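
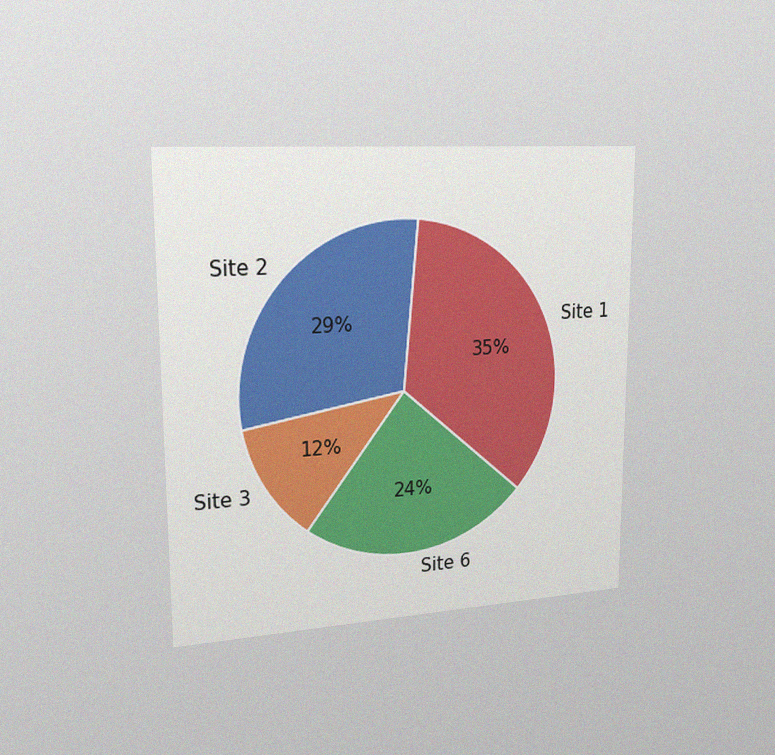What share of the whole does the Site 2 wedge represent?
The chart is viewed slightly from the left, with some photo noise. The Site 2 slice takes up 29% of the pie.

29%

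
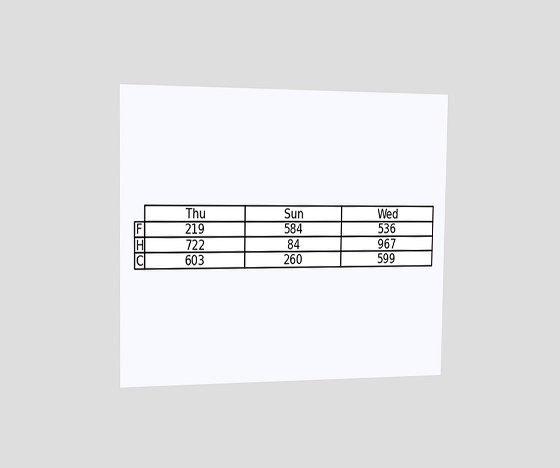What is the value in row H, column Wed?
The chart is viewed slightly from the left. The (H, Wed) cell reads 967.

967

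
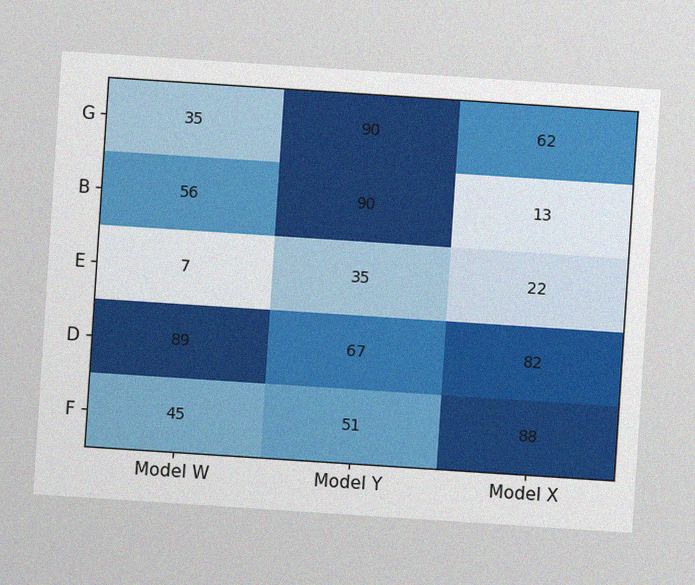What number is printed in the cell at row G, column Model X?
The chart is tilted about 4° clockwise, with some photo noise. The (G, Model X) cell reads 62.

62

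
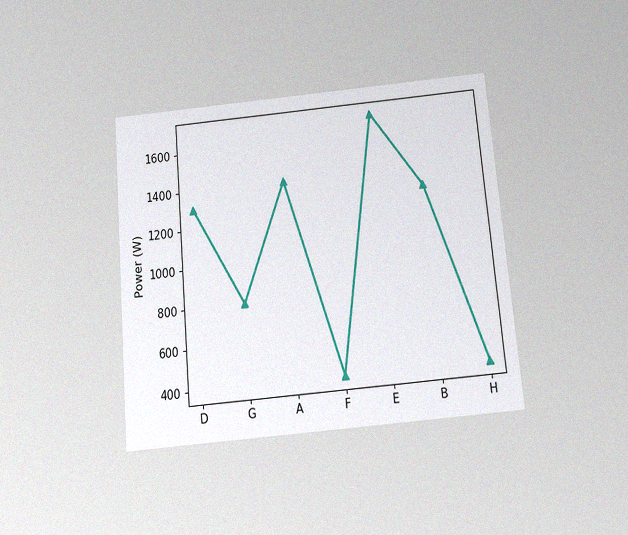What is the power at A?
The chart is tilted about 5° counter-clockwise and viewed slightly from below, with some photo noise. At A, the line is at 1400W.

1400W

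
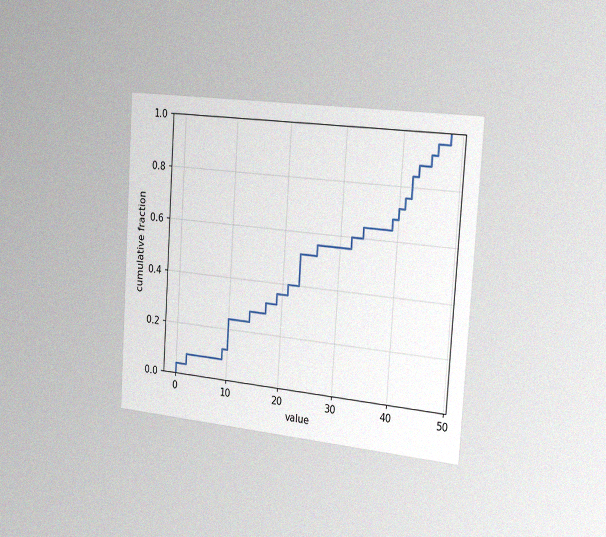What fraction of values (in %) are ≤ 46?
The chart is tilted about 4° clockwise and viewed slightly from the right, with some photo noise. At x=46 the ECDF step is at 96%.

96%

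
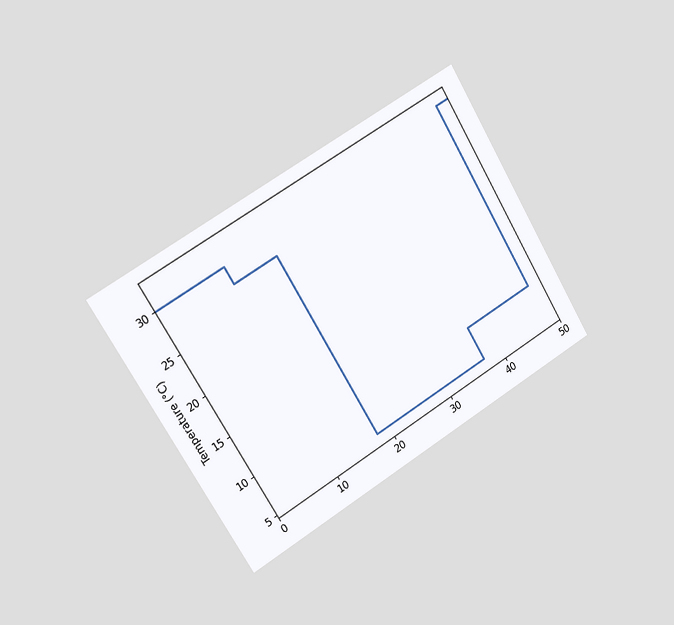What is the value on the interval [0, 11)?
The chart is tilted about 31° counter-clockwise and viewed slightly from the left. On [0, 11) the step sits at 30°C.

30°C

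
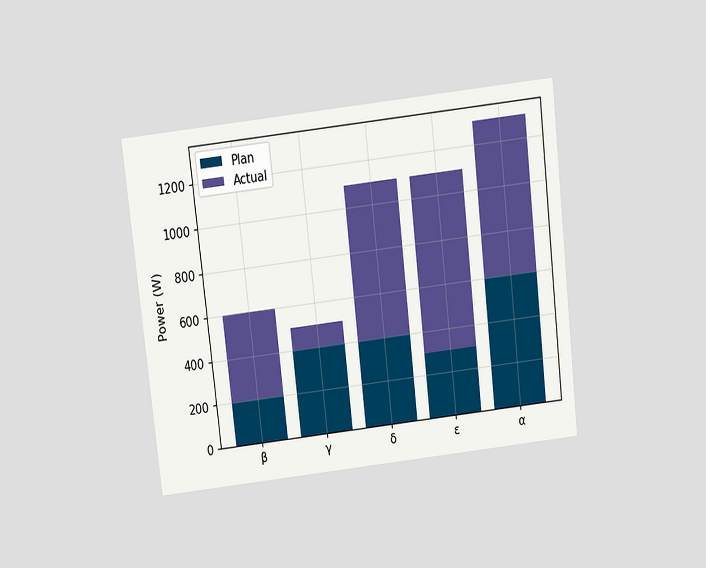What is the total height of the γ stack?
500W

The chart is tilted about 7° counter-clockwise and viewed slightly from above. The γ stack's top reaches 500W on the y-axis.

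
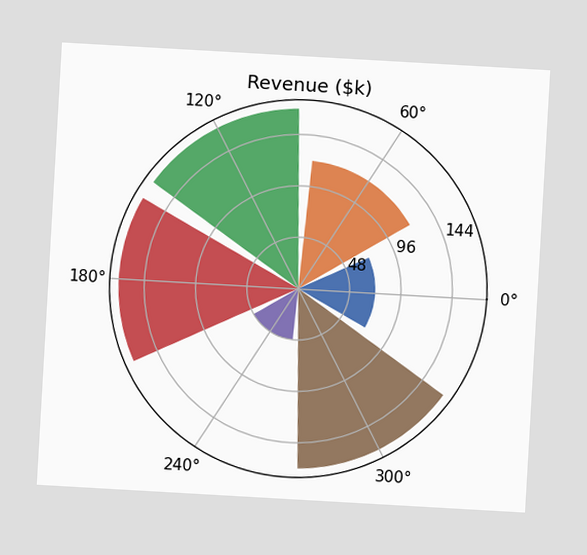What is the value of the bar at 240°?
The chart is tilted about 3° clockwise. The bar at 240° reaches $48k on the radial axis.

$48k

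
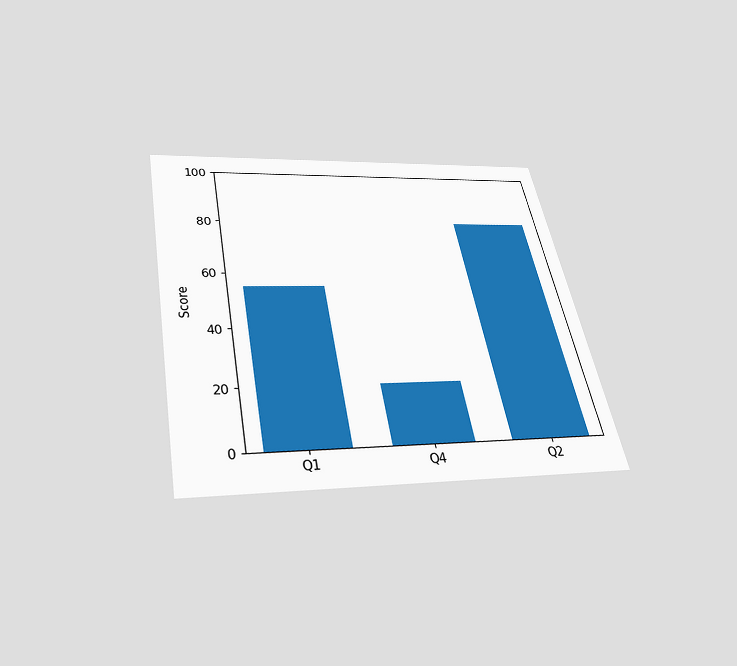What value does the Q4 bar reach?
The chart is tilted about 11° counter-clockwise and viewed slightly from below. Reading along the chart's y-axis, the Q4 bar reaches 20.

20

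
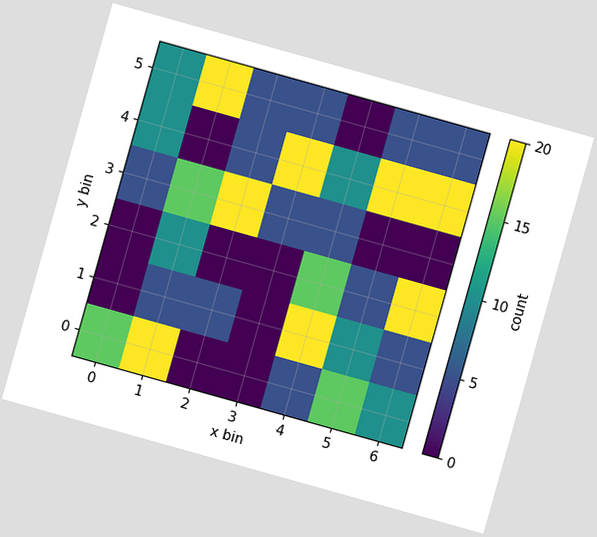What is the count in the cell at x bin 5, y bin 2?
The chart is tilted about 16° clockwise. Matching the cell (5, 2) against the colorbar gives 5.

5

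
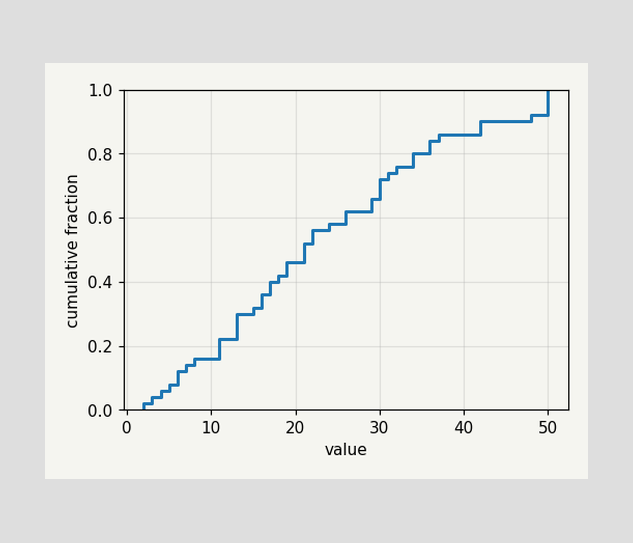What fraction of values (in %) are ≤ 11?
22%

At x=11 the ECDF step is at 22%.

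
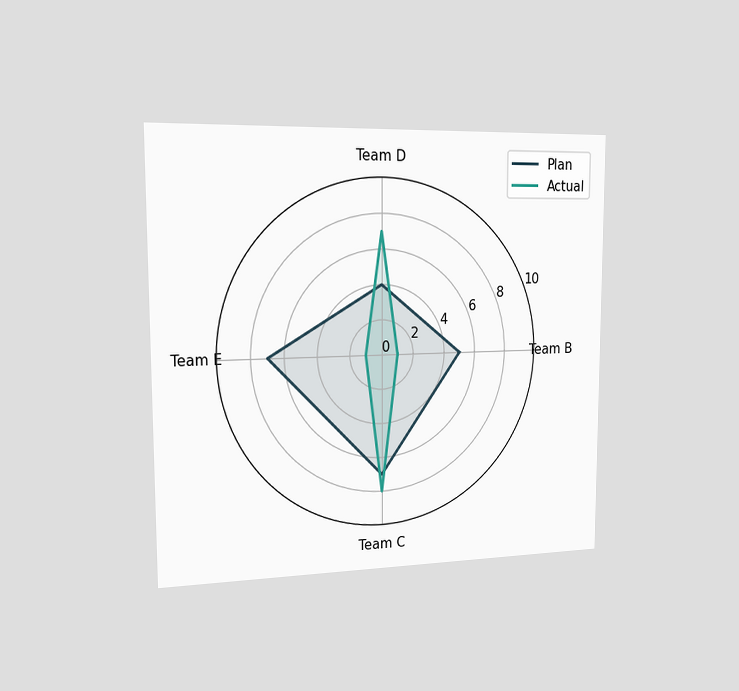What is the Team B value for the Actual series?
The chart is viewed slightly from the left. On the Team B axis, Actual reaches 1.

1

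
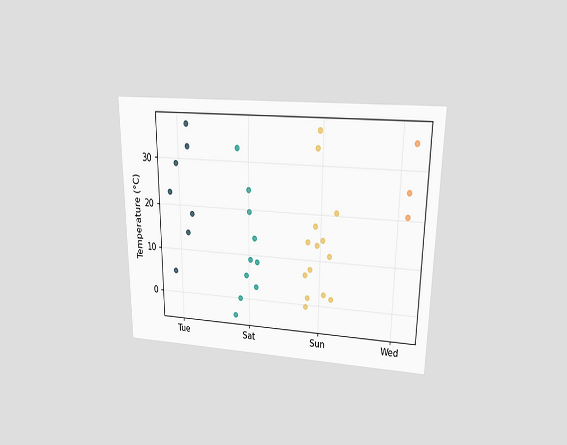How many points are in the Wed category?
3

The chart is viewed at a slight angle. Counting the markers in the Wed column gives 3.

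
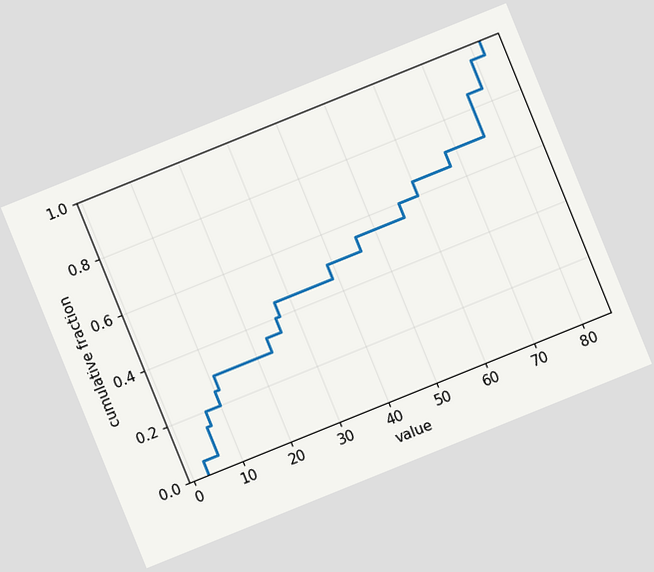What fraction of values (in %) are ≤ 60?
The chart is tilted about 22° counter-clockwise. At x=60 the ECDF step is at 65%.

65%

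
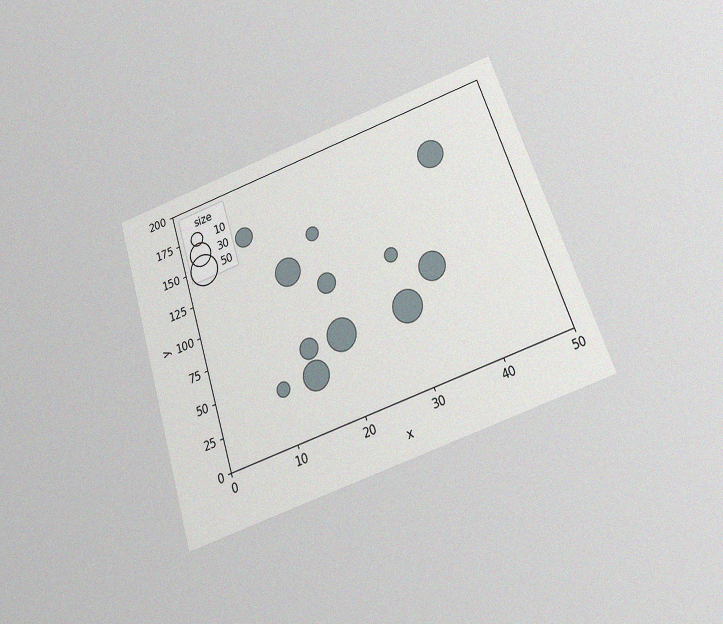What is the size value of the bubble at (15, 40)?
The chart is tilted about 18° counter-clockwise and viewed slightly from below, with some photo noise. Matching the bubble at (15, 40) against the size legend gives 40.

40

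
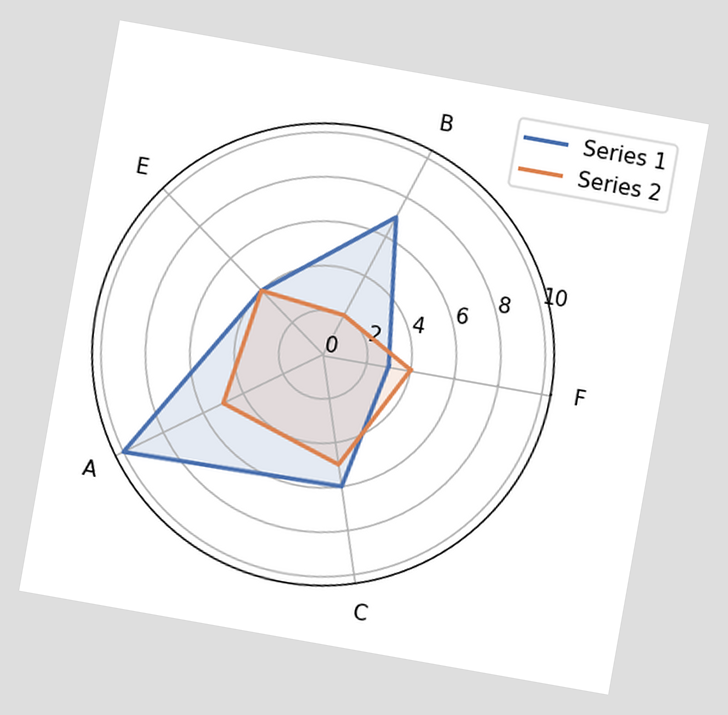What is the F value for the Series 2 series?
4

The chart is tilted about 10° clockwise. On the F axis, Series 2 reaches 4.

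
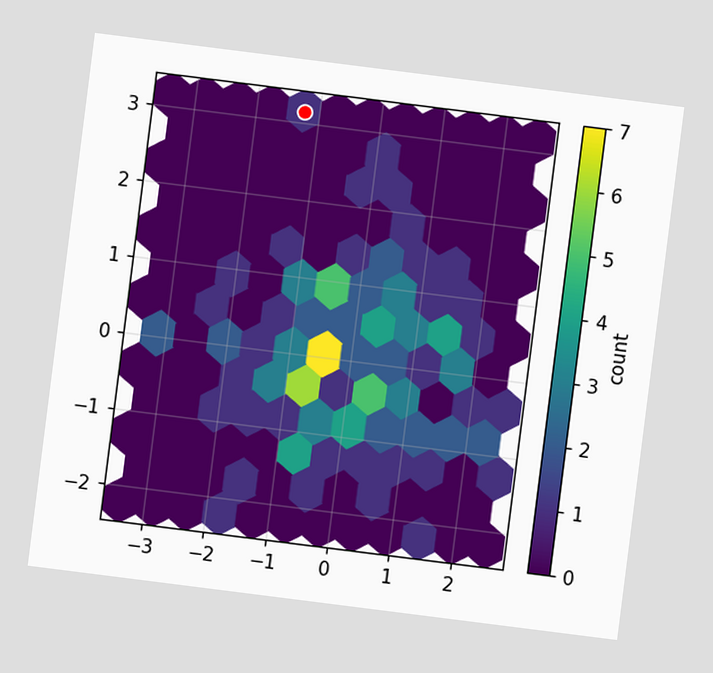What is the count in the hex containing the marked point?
1

The chart is tilted about 7° clockwise. The marked hex reads 1 on the colorbar.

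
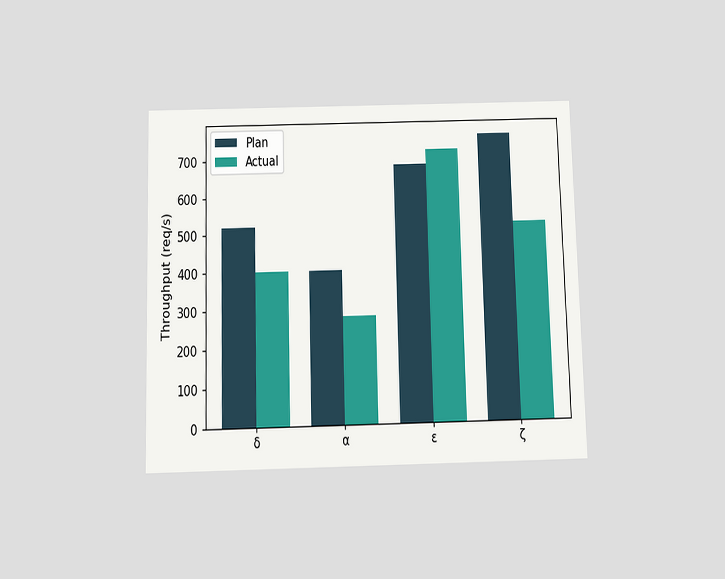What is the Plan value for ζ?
The chart is viewed slightly from below. The Plan bar at ζ reaches 760req/s on the y-axis.

760req/s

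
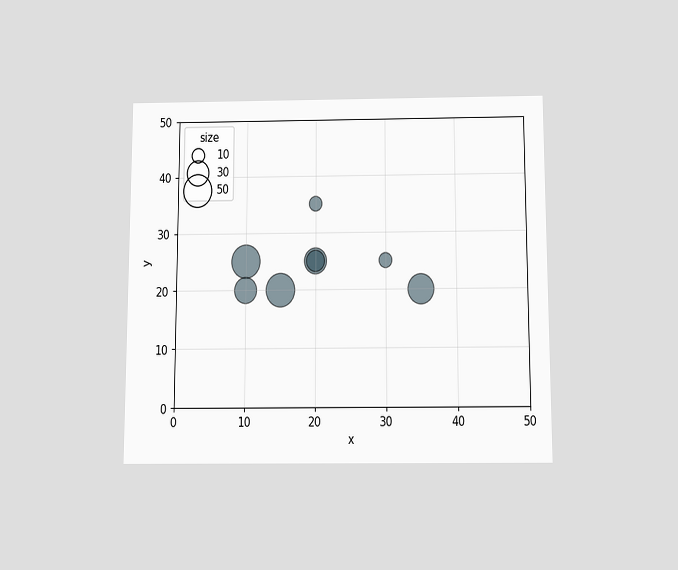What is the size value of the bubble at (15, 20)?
The chart is viewed slightly from below. Matching the bubble at (15, 20) against the size legend gives 50.

50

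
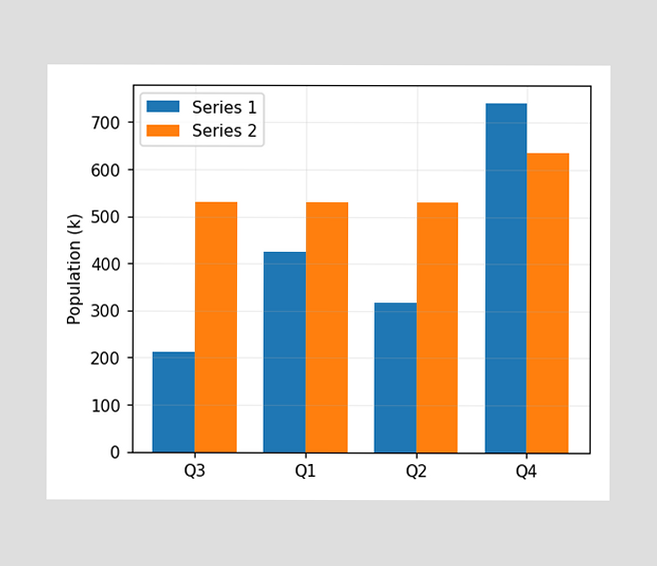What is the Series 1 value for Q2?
The Series 1 bar at Q2 reaches 318k on the y-axis.

318k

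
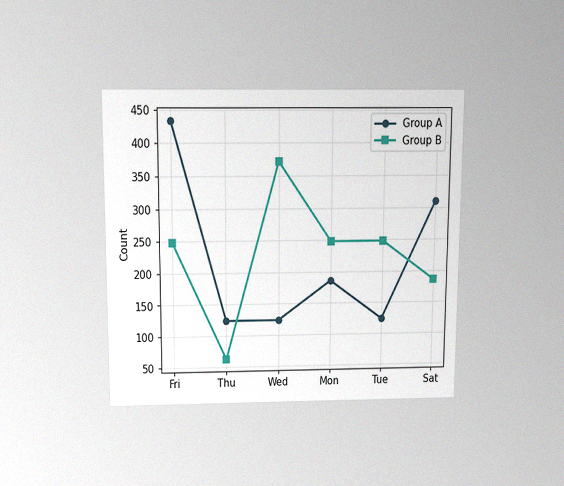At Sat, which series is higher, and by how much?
The chart is viewed slightly from above, with some photo noise. At Sat, Group A sits above the other line by 124.

Group A, by 124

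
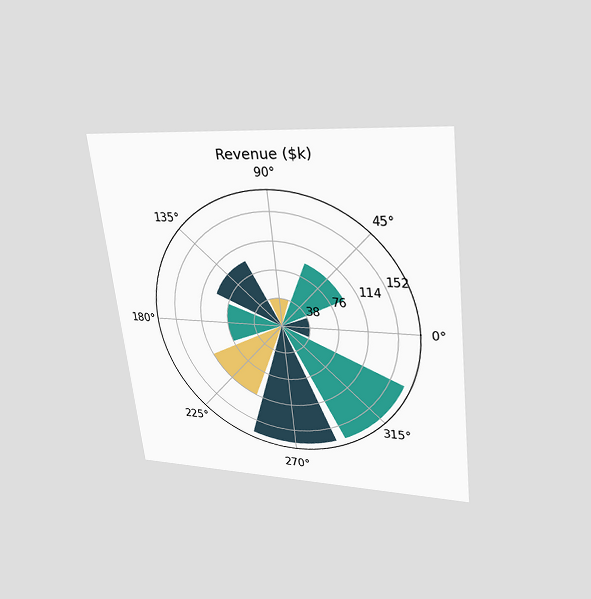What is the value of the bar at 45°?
$95k

The chart is tilted about 7° counter-clockwise and viewed slightly from above. The bar at 45° reaches $95k on the radial axis.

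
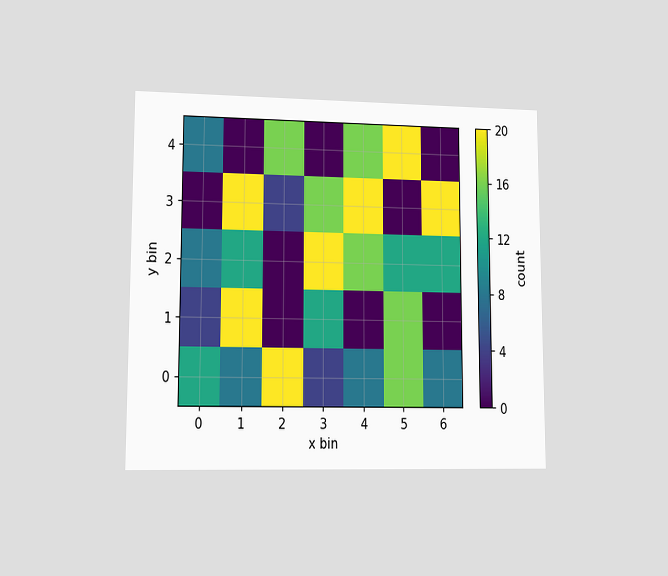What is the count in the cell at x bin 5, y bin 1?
The chart is viewed at a slight angle. Matching the cell (5, 1) against the colorbar gives 16.

16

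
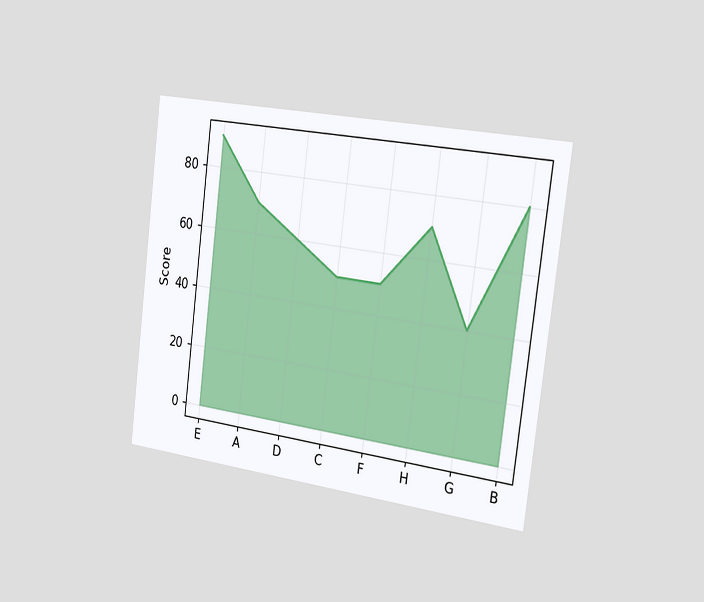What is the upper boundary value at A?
70

The chart is tilted about 7° clockwise and viewed slightly from the right. At A the upper boundary is at 70.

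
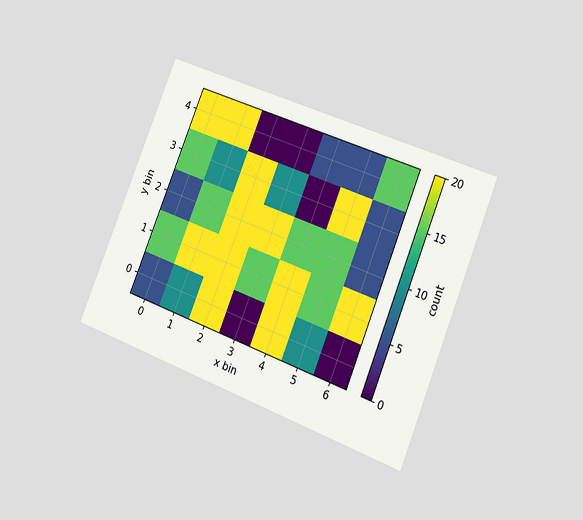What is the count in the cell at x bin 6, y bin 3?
5

The chart is tilted about 22° clockwise and viewed slightly from the right. Matching the cell (6, 3) against the colorbar gives 5.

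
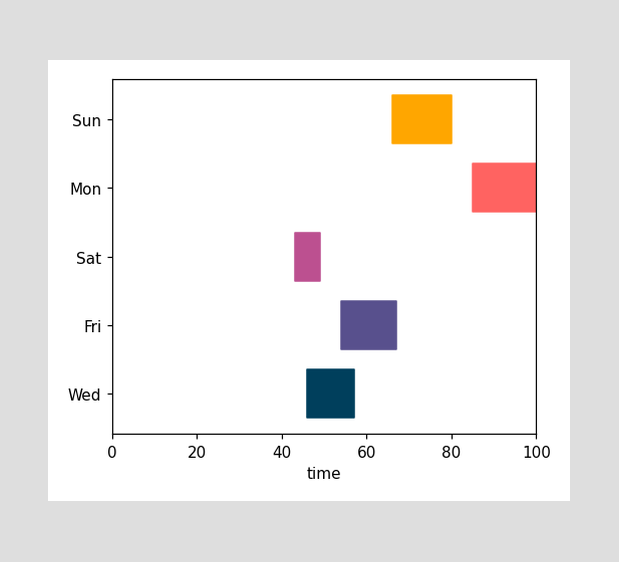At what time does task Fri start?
54

The Fri bar begins at t=54.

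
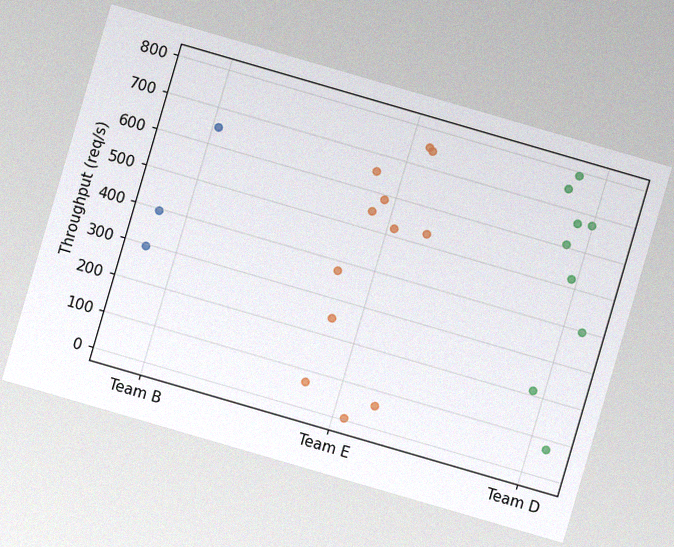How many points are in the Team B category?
The chart is tilted about 16° clockwise, with some photo noise. Counting the markers in the Team B column gives 3.

3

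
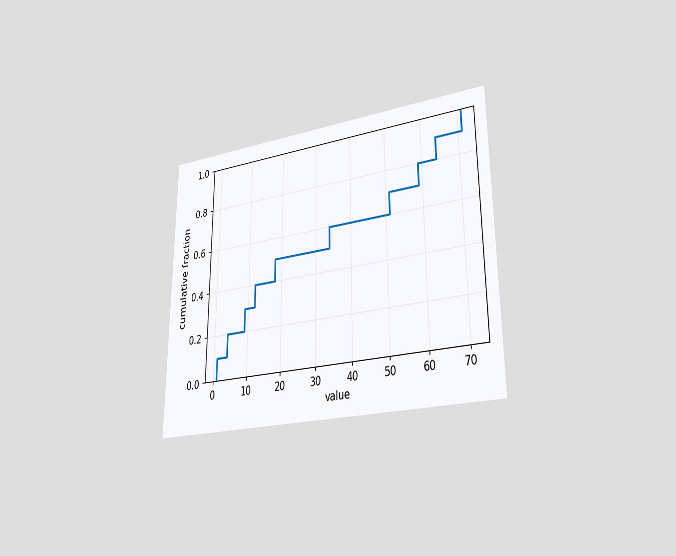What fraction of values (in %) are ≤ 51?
The chart is viewed slightly from the right. At x=51 the ECDF step is at 70%.

70%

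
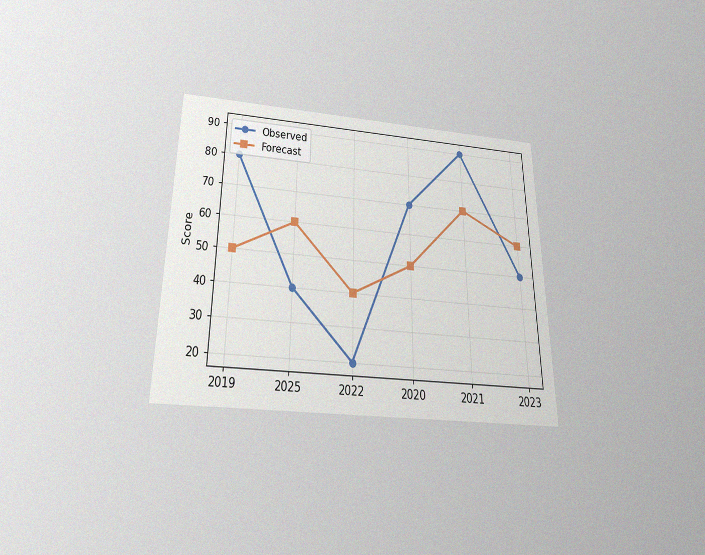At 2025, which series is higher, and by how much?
Forecast, by 20

The chart is viewed slightly from below, with some photo noise. At 2025, Forecast sits above the other line by 20.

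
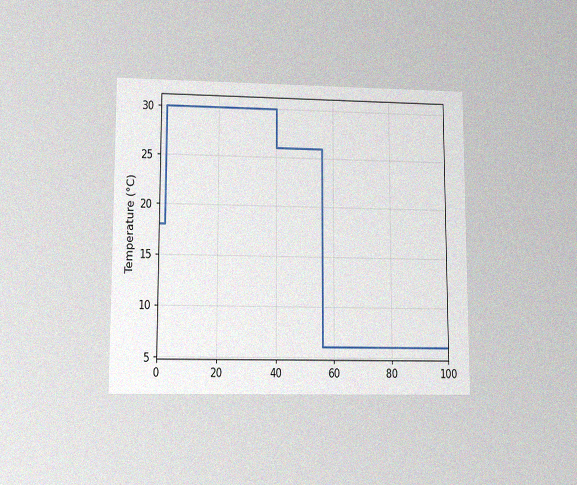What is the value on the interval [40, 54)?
26°C

The chart is viewed at a slight angle, with some photo noise. On [40, 54) the step sits at 26°C.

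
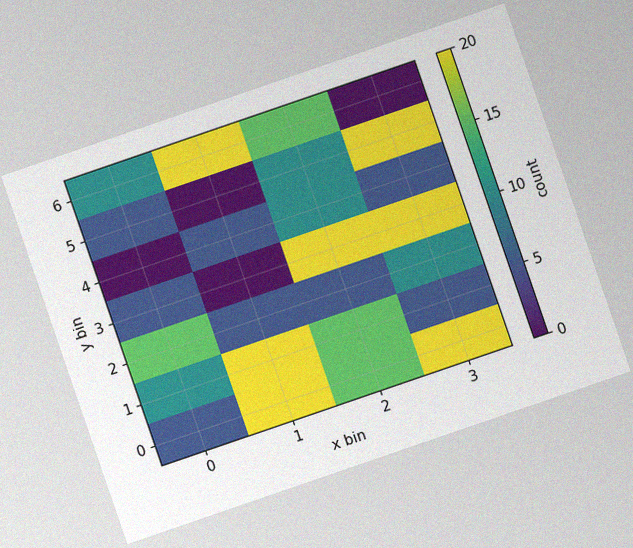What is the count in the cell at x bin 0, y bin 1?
10

The chart is tilted about 19° counter-clockwise, with some photo noise. Matching the cell (0, 1) against the colorbar gives 10.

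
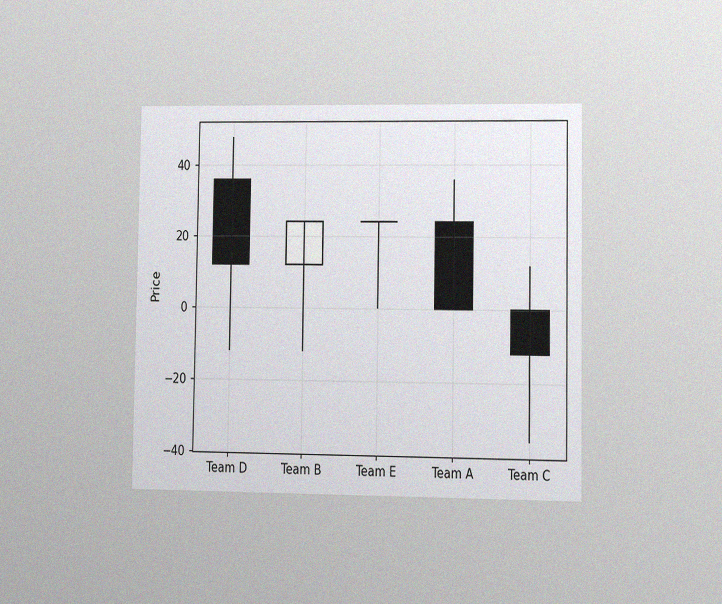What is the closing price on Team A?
The chart is viewed slightly from the right, with some photo noise. The Team A candle closes at 0.

0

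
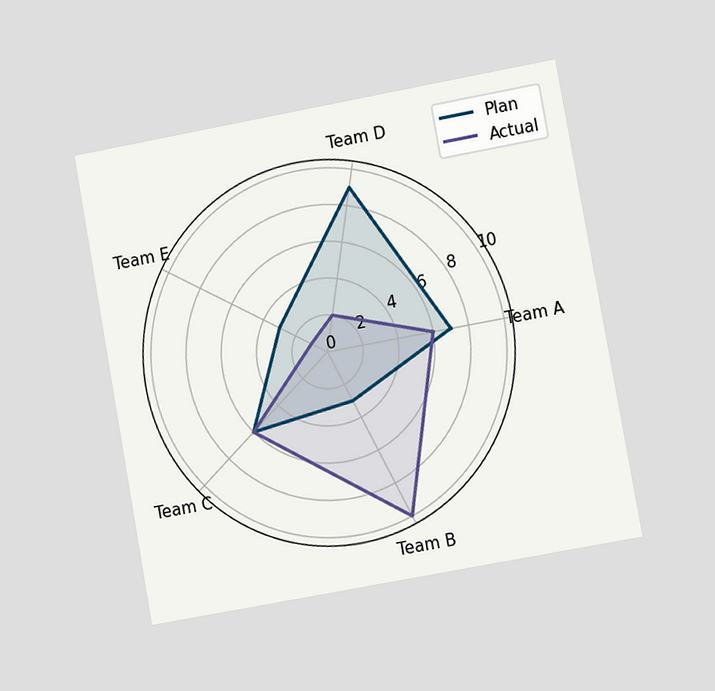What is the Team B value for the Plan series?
3

The chart is tilted about 10° counter-clockwise and viewed at a slight angle. On the Team B axis, Plan reaches 3.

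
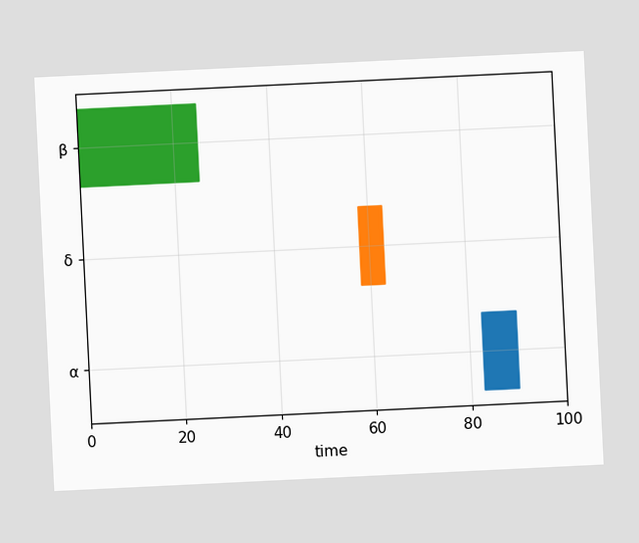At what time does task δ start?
58

The chart is tilted about 3° counter-clockwise. The δ bar begins at t=58.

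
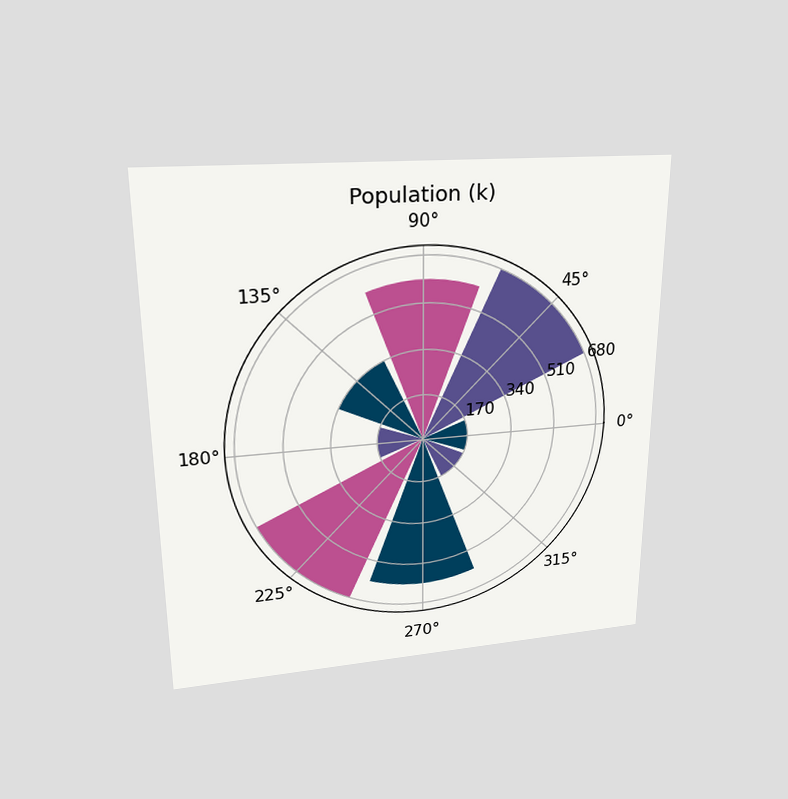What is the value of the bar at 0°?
170k

The chart is viewed slightly from above. The bar at 0° reaches 170k on the radial axis.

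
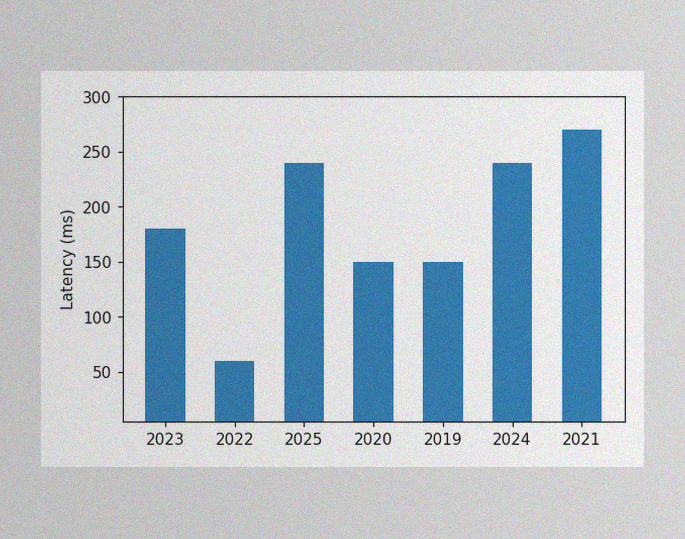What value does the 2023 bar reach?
180ms

The image has some photo noise and uneven lighting. Reading along the chart's y-axis, the 2023 bar reaches 180ms.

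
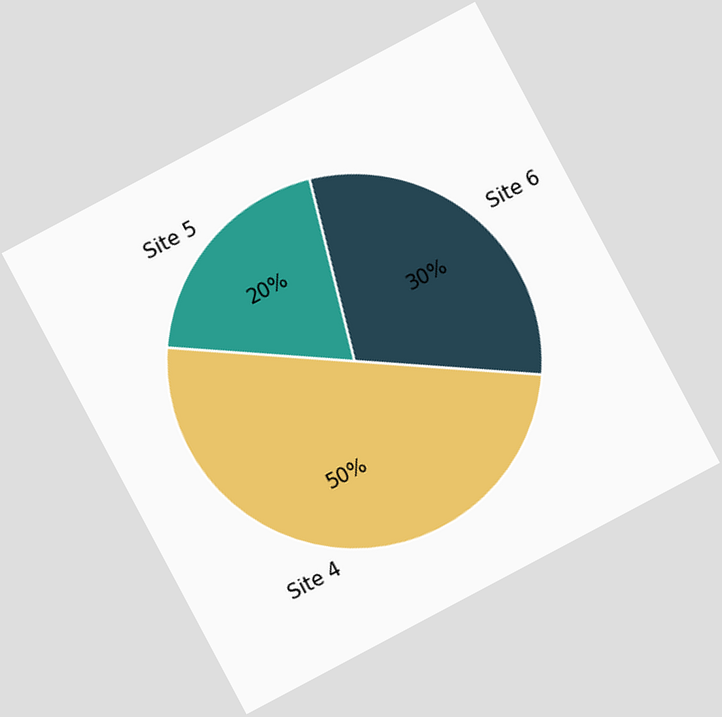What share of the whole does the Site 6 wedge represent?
30%

The chart is tilted about 28° counter-clockwise. The Site 6 slice takes up 30% of the pie.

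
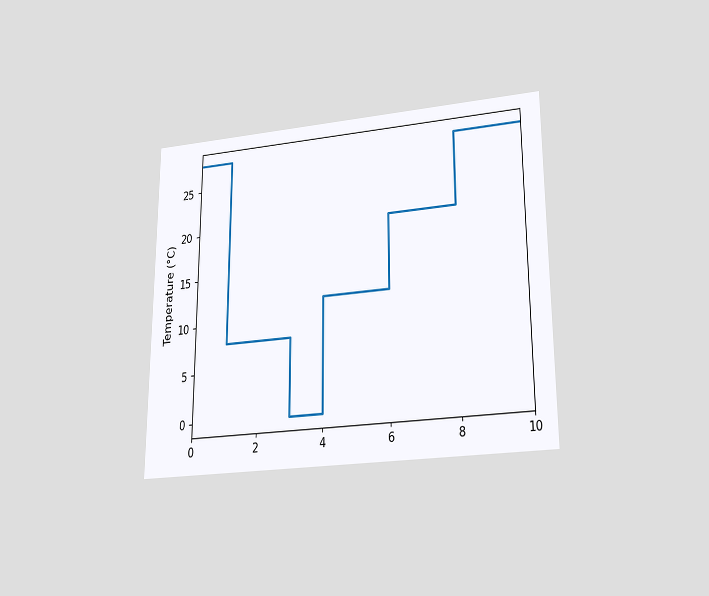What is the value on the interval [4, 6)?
The chart is viewed slightly from below. On [4, 6) the step sits at 12°C.

12°C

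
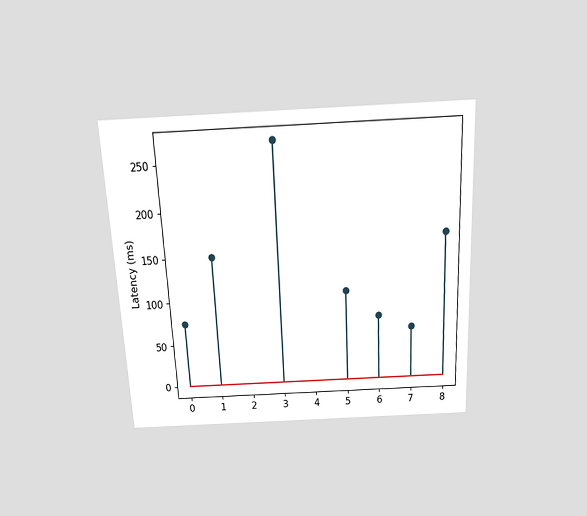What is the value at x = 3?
The chart is tilted about 3° counter-clockwise and viewed slightly from above. The stem at x=3 reaches 270ms.

270ms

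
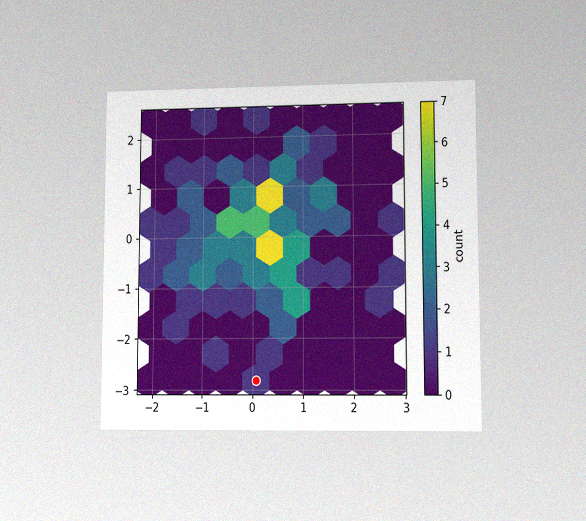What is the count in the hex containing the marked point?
1

The chart is viewed at a slight angle, with some photo noise. The marked hex reads 1 on the colorbar.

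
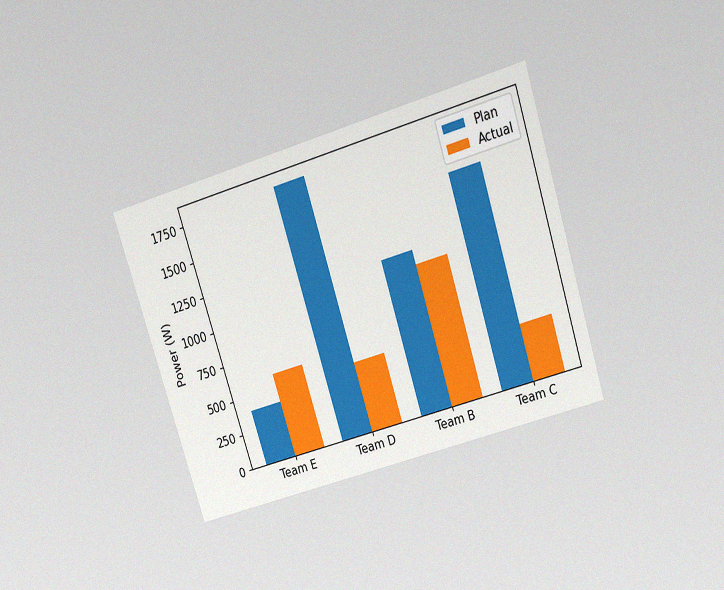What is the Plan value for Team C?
1500W

The chart is tilted about 18° counter-clockwise and viewed slightly from above, with some photo noise. The Plan bar at Team C reaches 1500W on the y-axis.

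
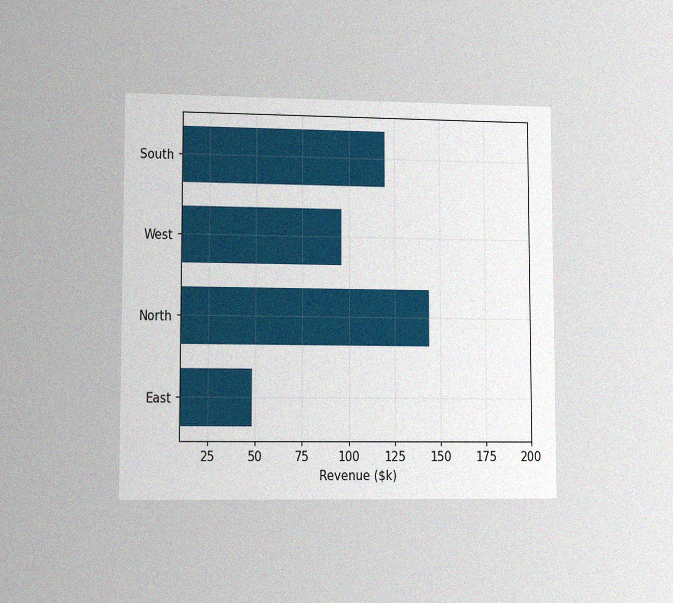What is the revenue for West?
$96k

The chart is viewed at a slight angle, with some photo noise. Reading along the chart's x-axis, the West bar reaches $96k.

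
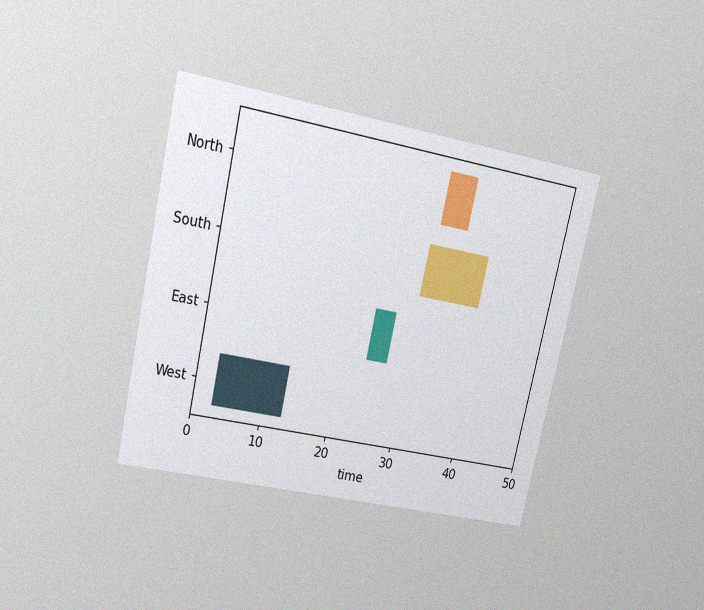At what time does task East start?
The chart is tilted about 13° clockwise and viewed at a slight angle, with some photo noise. The East bar begins at t=24.

24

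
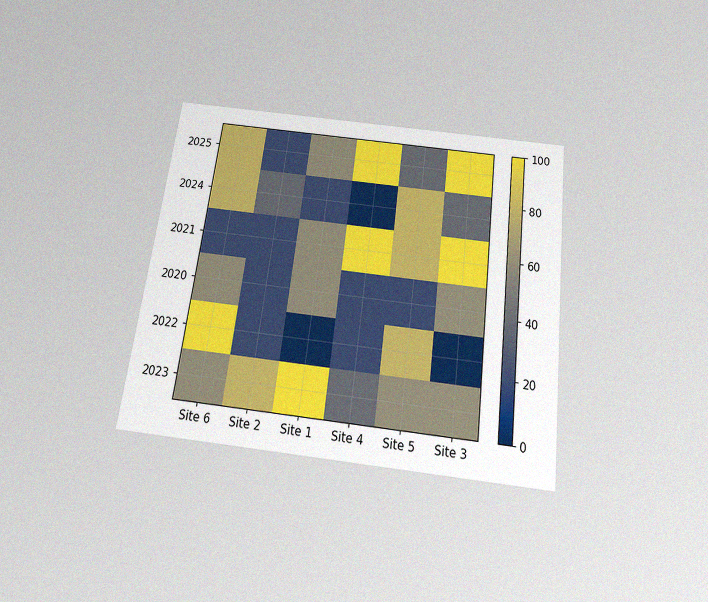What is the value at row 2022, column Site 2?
20

The chart is tilted about 7° clockwise and viewed slightly from below, with some photo noise. Matching cell (2022, Site 2) against the colorbar gives 20.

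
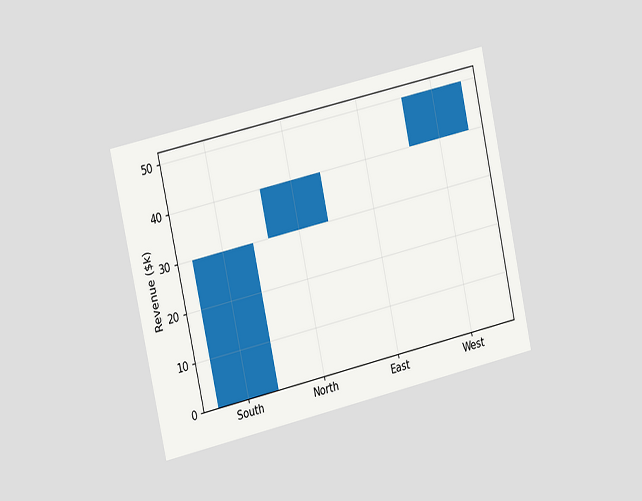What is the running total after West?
$50k

The chart is tilted about 12° counter-clockwise and viewed slightly from the left. After West the running total reaches $50k.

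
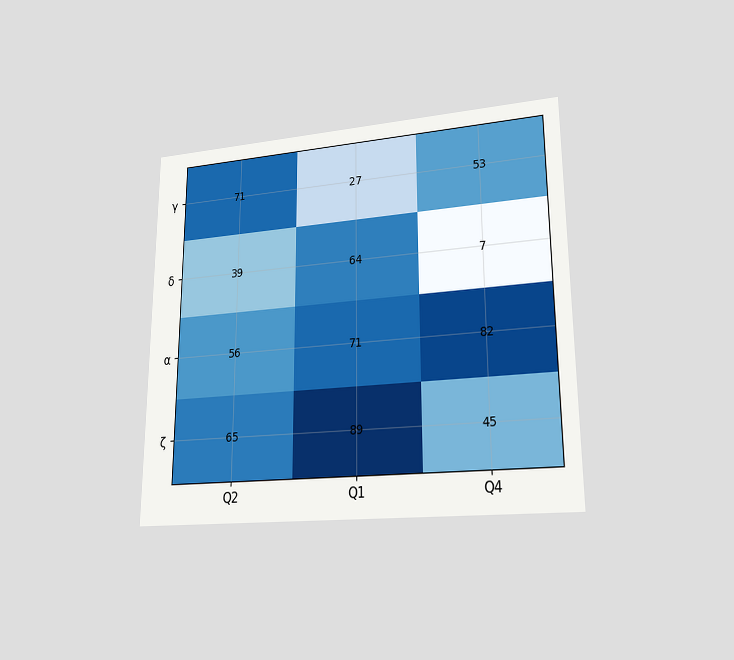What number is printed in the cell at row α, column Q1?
The chart is viewed at a slight angle. The (α, Q1) cell reads 71.

71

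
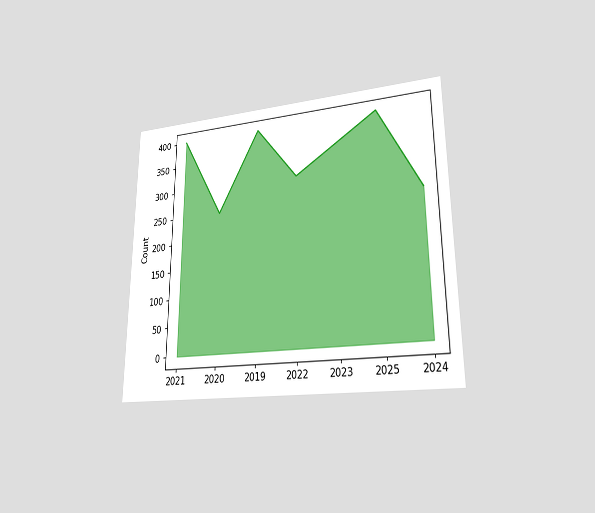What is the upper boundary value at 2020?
250

The chart is viewed at a slight angle. At 2020 the upper boundary is at 250.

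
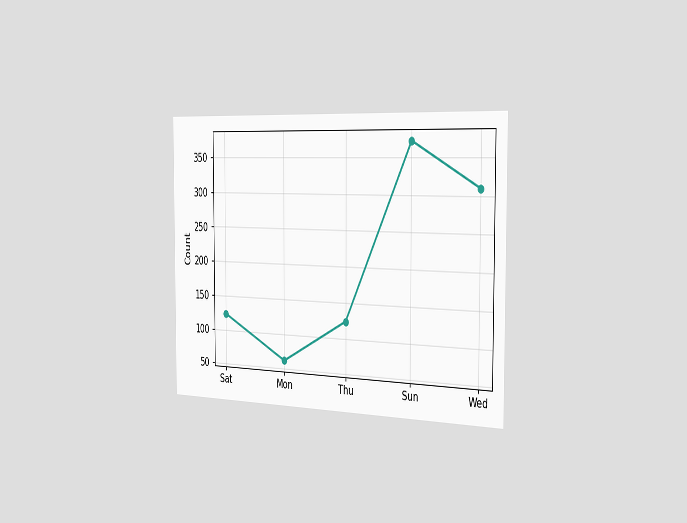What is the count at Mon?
The chart is viewed slightly from the right. At Mon, the line is at 62.

62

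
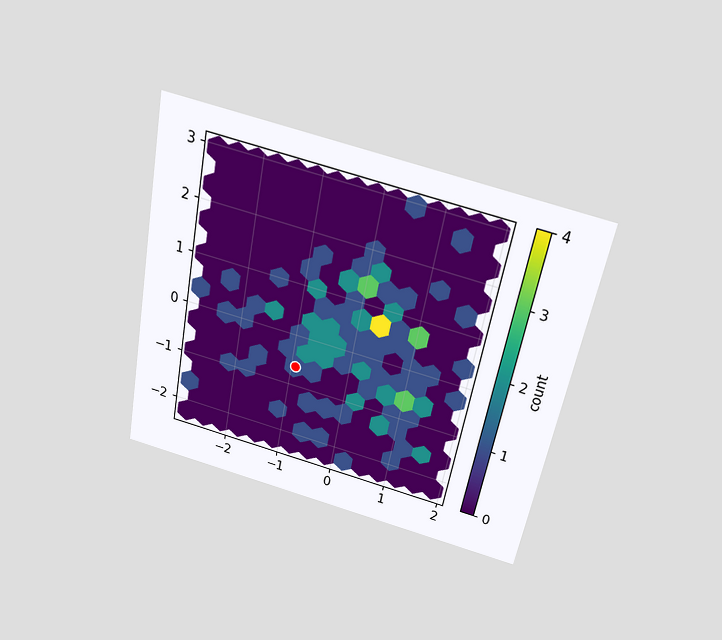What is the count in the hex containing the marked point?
1

The chart is tilted about 11° clockwise and viewed slightly from above. The marked hex reads 1 on the colorbar.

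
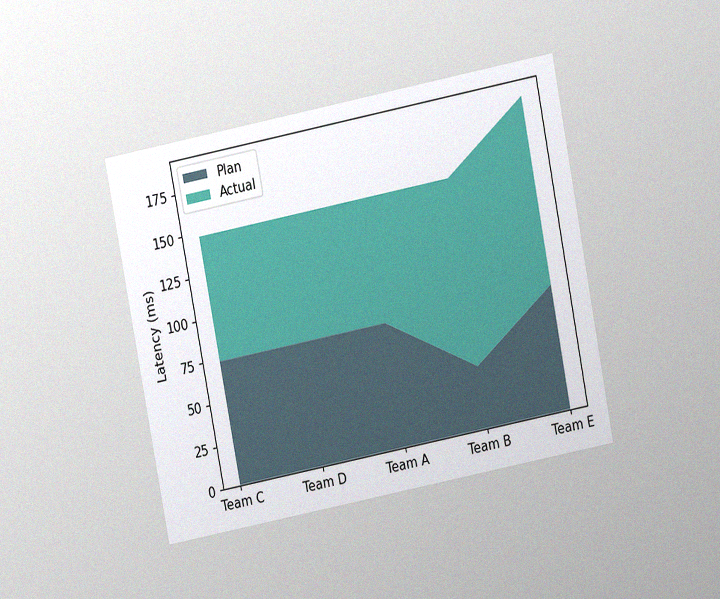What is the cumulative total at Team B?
The chart is tilted about 11° counter-clockwise and viewed at a slight angle, with some photo noise. The stacked total at Team B reaches 148ms.

148ms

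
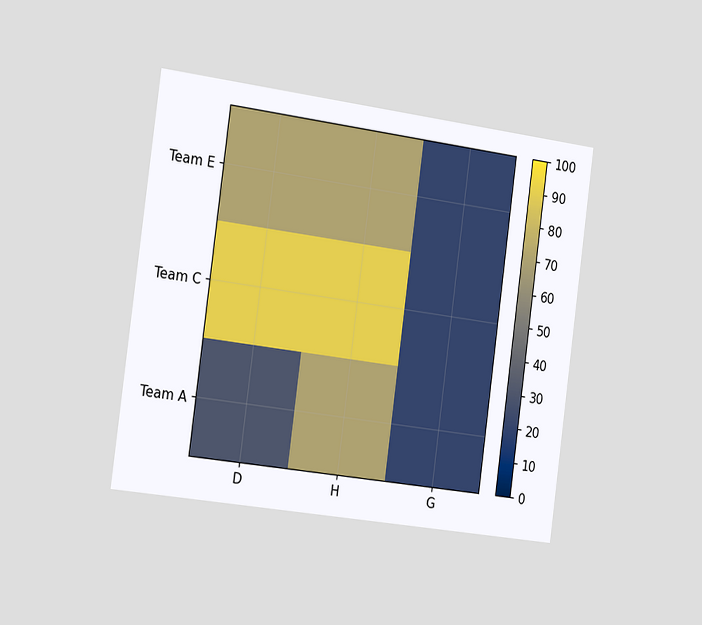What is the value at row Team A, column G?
20

The chart is tilted about 8° clockwise and viewed slightly from the left. Matching cell (Team A, G) against the colorbar gives 20.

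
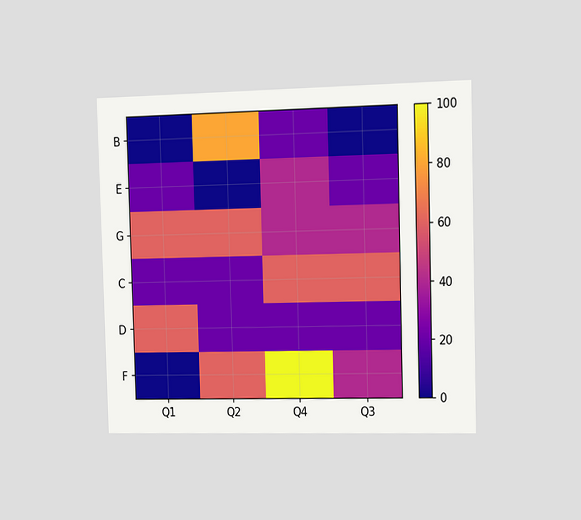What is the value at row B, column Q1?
0

The chart is viewed slightly from the right. Matching cell (B, Q1) against the colorbar gives 0.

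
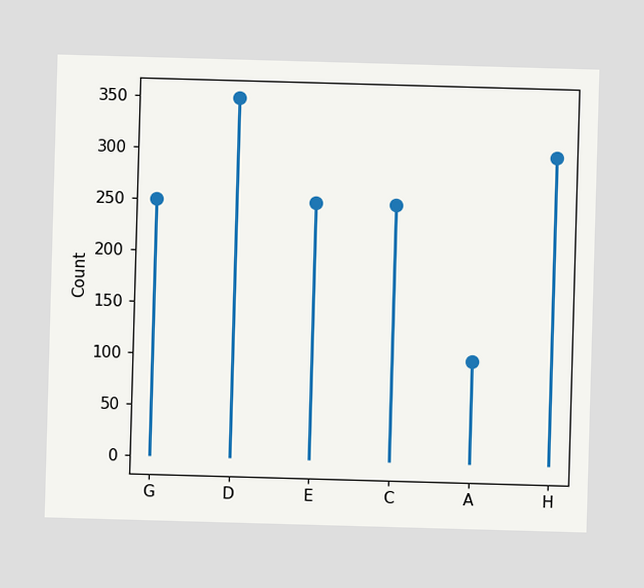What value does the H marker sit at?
The H marker sits at 300.

300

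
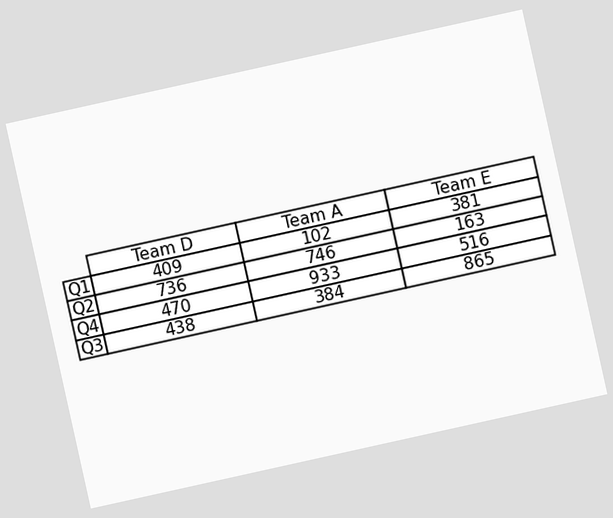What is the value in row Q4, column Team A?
The chart is tilted about 12° counter-clockwise. The (Q4, Team A) cell reads 933.

933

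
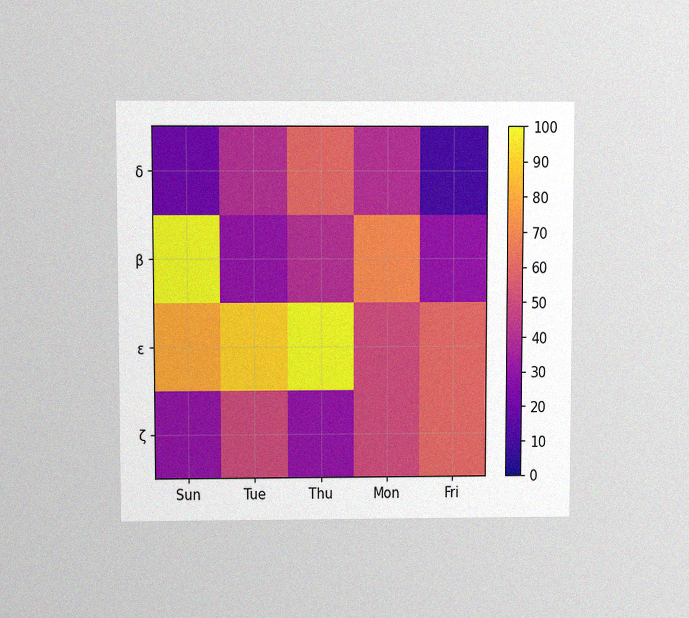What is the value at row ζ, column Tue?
The chart is viewed slightly from above, with some photo noise. Matching cell (ζ, Tue) against the colorbar gives 50.

50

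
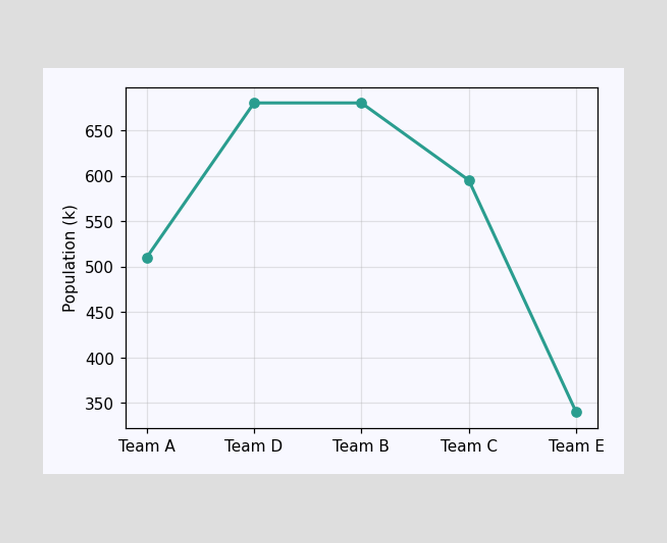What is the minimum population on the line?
The lowest point is at Team E, and reading across to the y-axis gives 340k.

340k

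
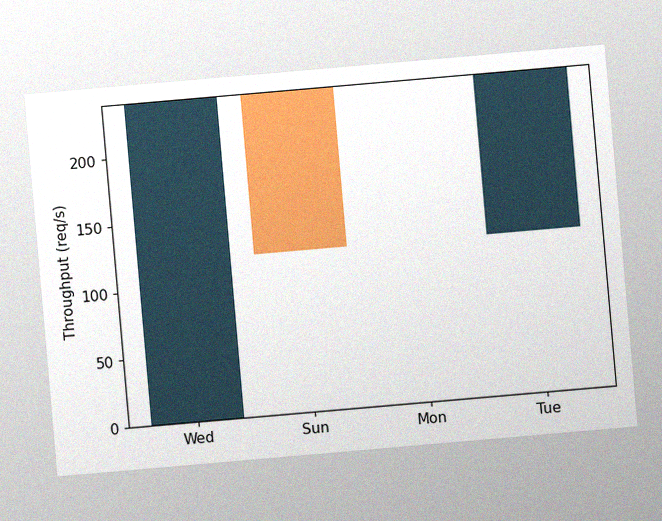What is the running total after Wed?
The chart is tilted about 5° counter-clockwise, with some photo noise. After Wed the running total reaches 240req/s.

240req/s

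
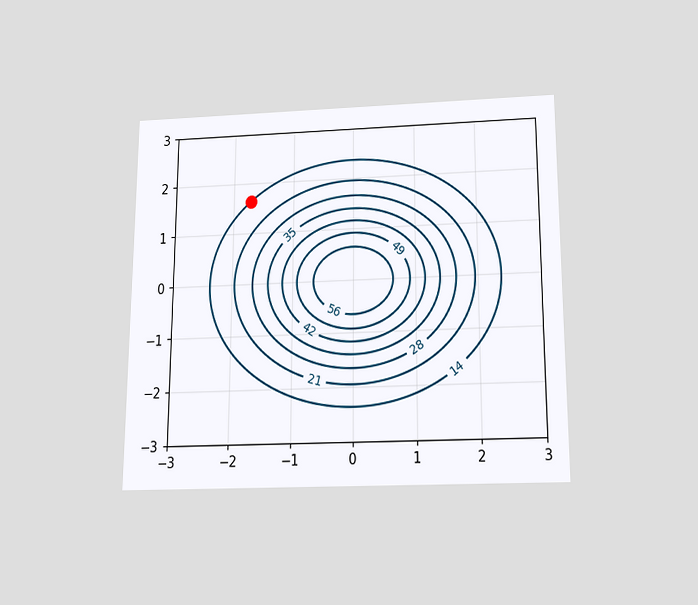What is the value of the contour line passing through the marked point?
The chart is viewed slightly from below. The marked point sits on the contour labelled 14.

14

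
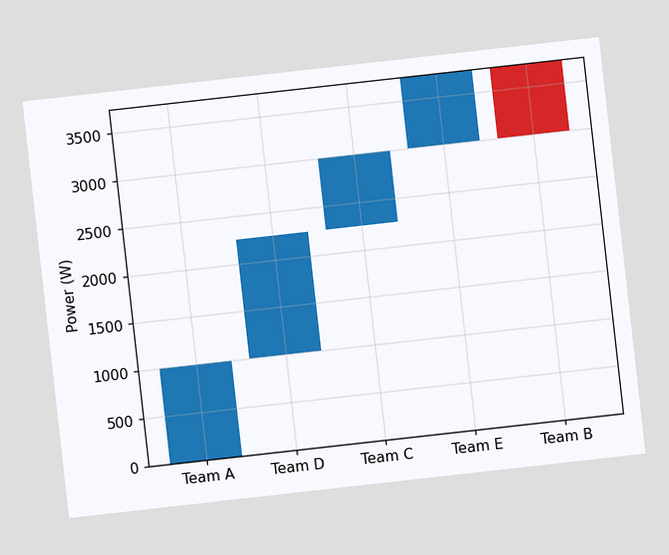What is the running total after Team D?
The chart is tilted about 6° counter-clockwise. After Team D the running total reaches 2250W.

2250W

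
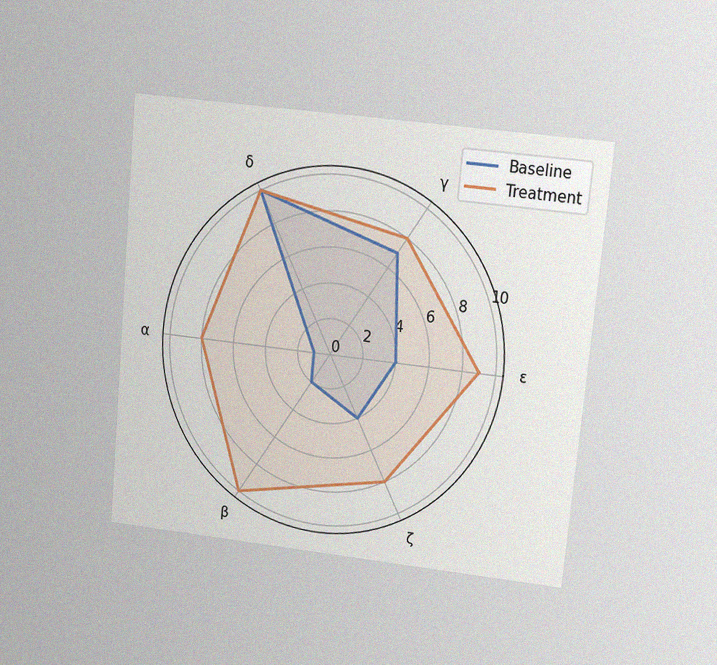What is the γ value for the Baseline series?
The chart is tilted about 5° clockwise and viewed at a slight angle, with some photo noise. On the γ axis, Baseline reaches 7.

7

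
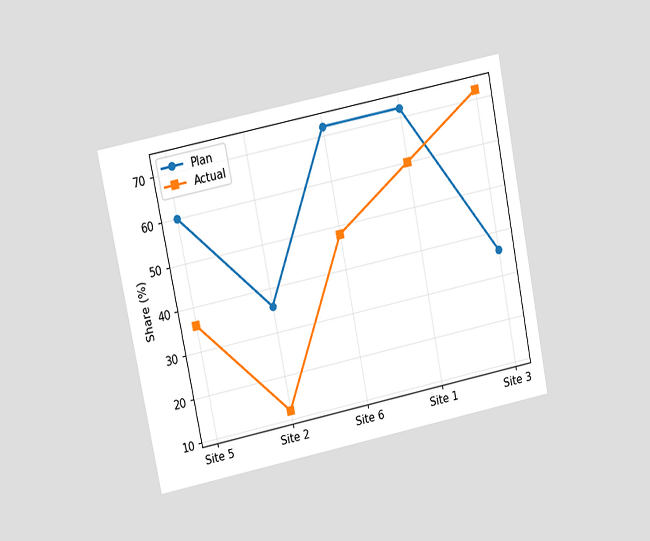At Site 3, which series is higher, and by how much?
The chart is tilted about 11° counter-clockwise and viewed at a slight angle. At Site 3, Actual sits above the other line by 36%.

Actual, by 36%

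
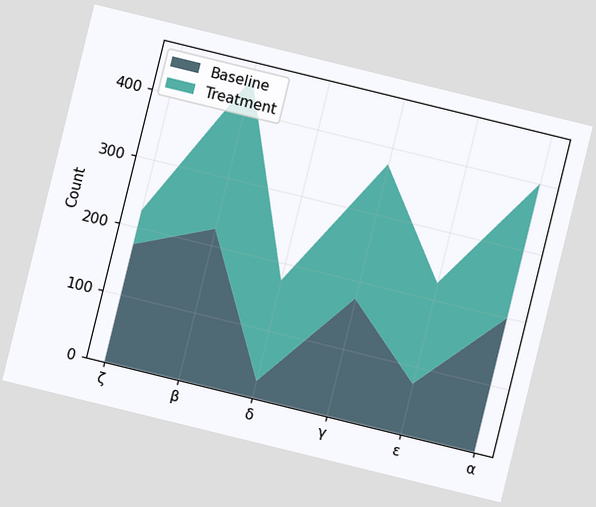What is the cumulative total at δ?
175

The chart is tilted about 14° clockwise. The stacked total at δ reaches 175.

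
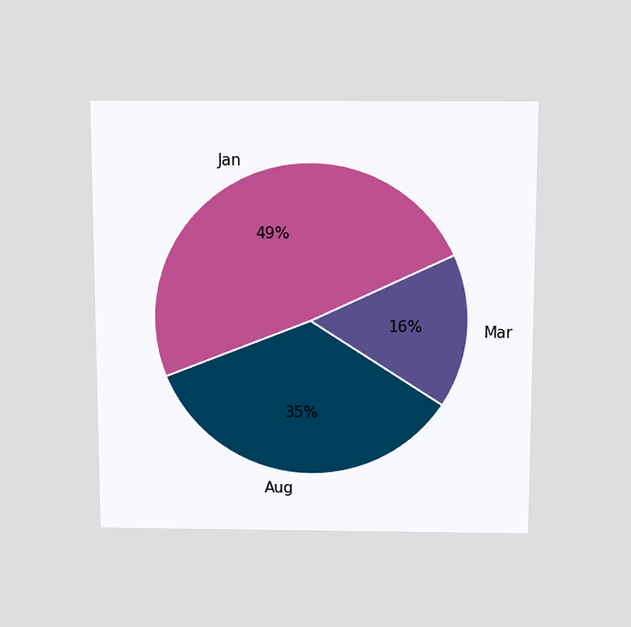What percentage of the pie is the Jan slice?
The chart is viewed slightly from above. The Jan slice takes up 49% of the pie.

49%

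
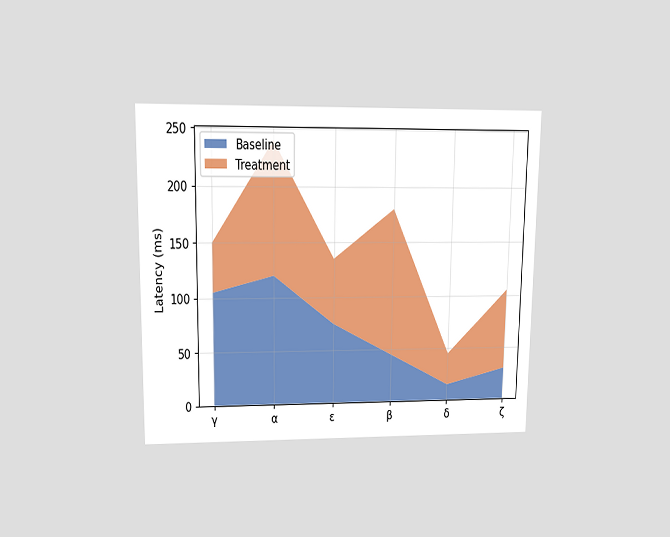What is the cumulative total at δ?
45ms

The chart is viewed at a slight angle. The stacked total at δ reaches 45ms.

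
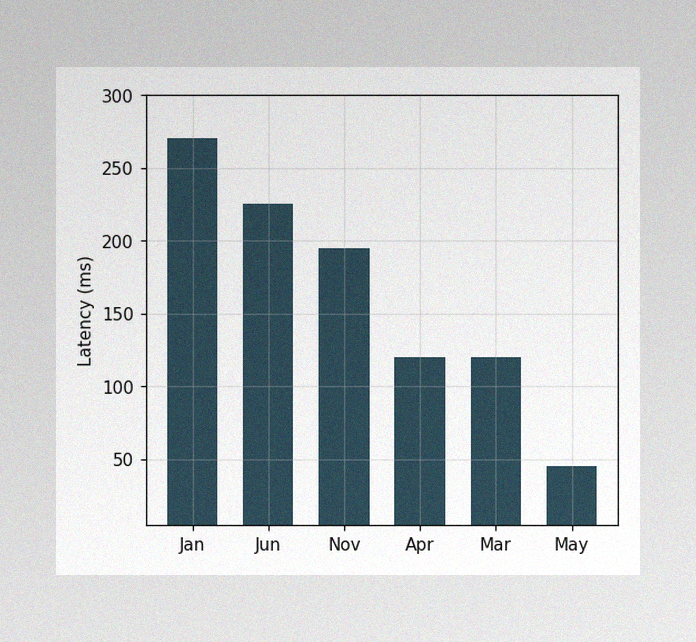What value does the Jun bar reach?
225ms

The image has some photo noise and uneven lighting. Reading along the chart's y-axis, the Jun bar reaches 225ms.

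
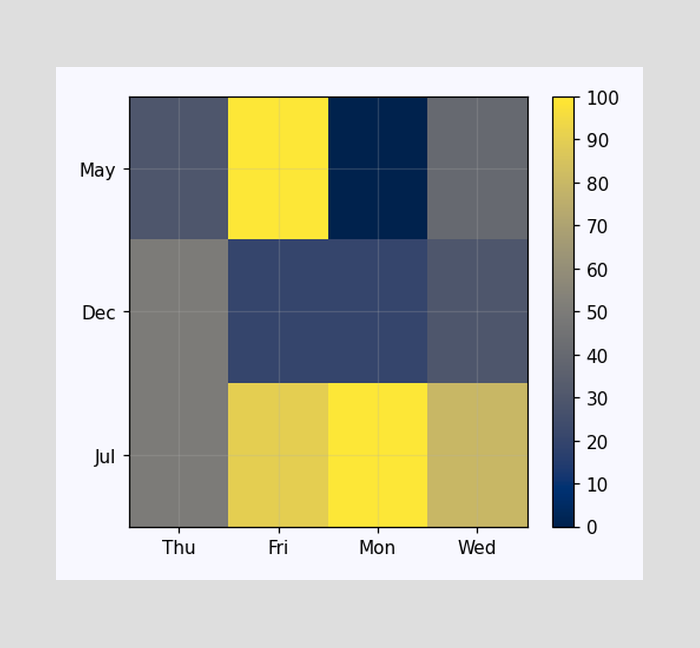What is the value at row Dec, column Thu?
Matching cell (Dec, Thu) against the colorbar gives 50.

50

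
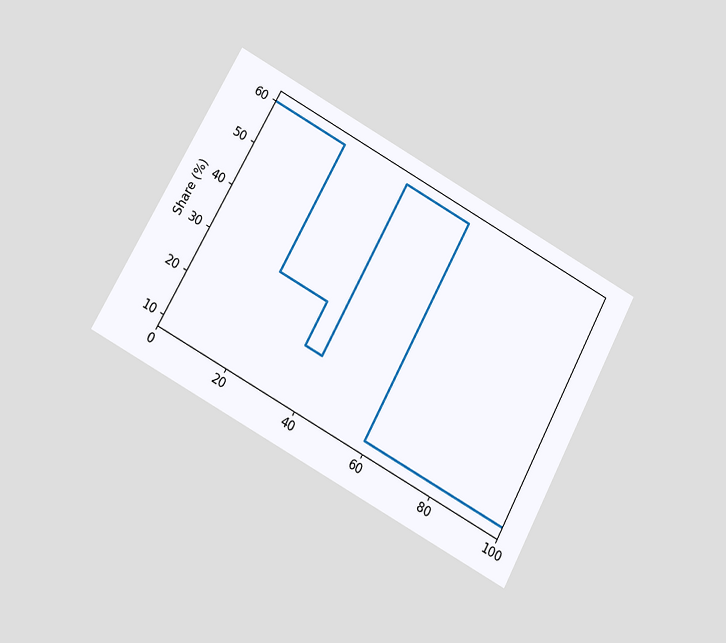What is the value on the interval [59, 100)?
10%

The chart is tilted about 29° clockwise and viewed at a slight angle. On [59, 100) the step sits at 10%.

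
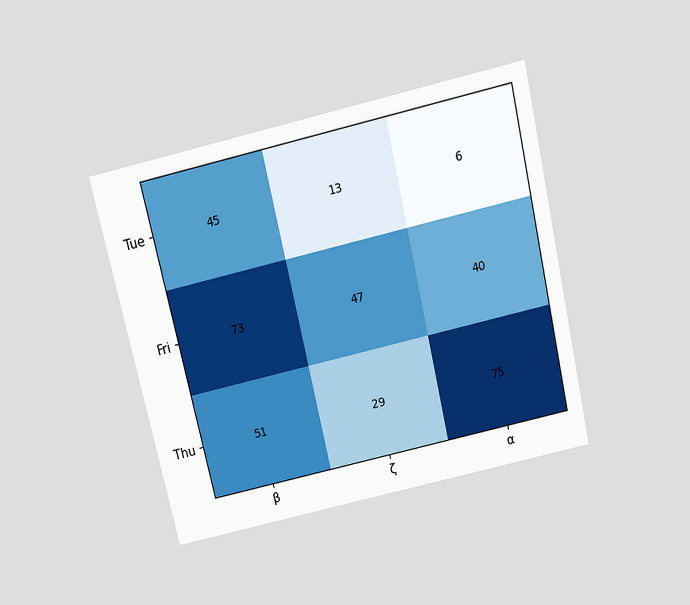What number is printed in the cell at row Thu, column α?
75

The chart is tilted about 13° counter-clockwise and viewed slightly from above. The (Thu, α) cell reads 75.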